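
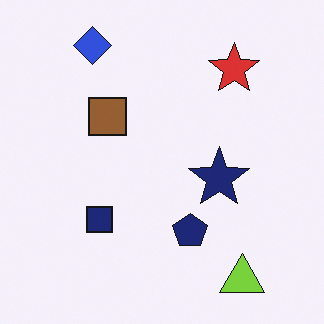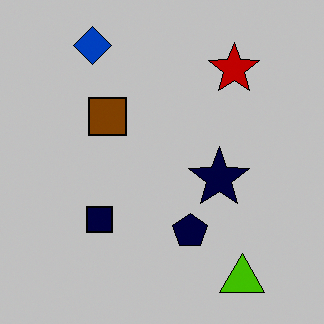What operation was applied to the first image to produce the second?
This is the original image aggressively posterized.

Each flat color has snapped to a coarser quantized level — most visibly, the near-white background has dropped to a flat grey.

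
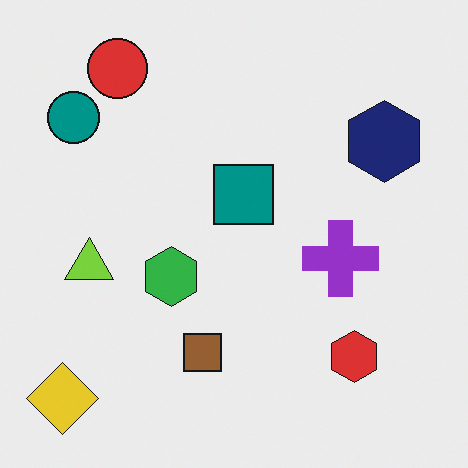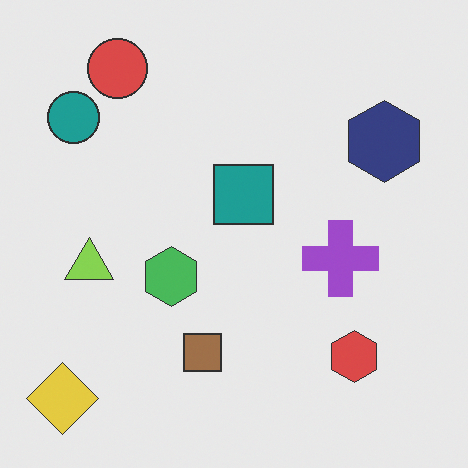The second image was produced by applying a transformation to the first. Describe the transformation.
The transformation is: given slightly reduced contrast.

Tones are pushed toward mid-grey across the whole image — a global contrast change.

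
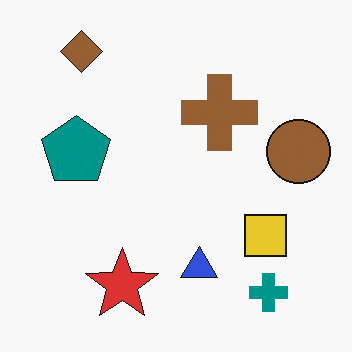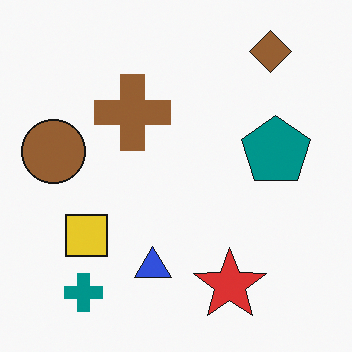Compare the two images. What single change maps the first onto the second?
Flipped horizontally (left ↔ right).

The brown circle is in the right of the first image and the left of the second — shapes on opposite sides of the vertical midline have swapped in a mirror flip.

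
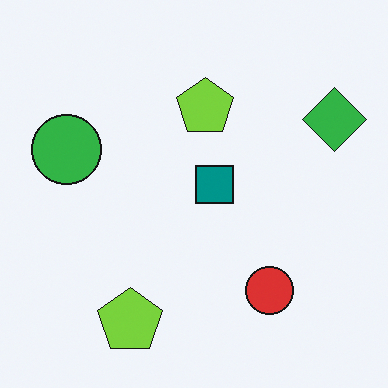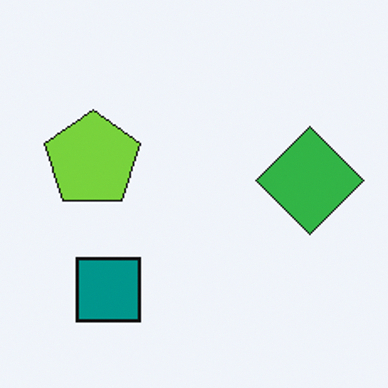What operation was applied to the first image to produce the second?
This is the original image cropped to a noticeably smaller region and rescaled.

The visible shapes are larger and the field of view is narrower; shapes near the original edges may be partly or wholly outside the frame — a crop-and-rescale.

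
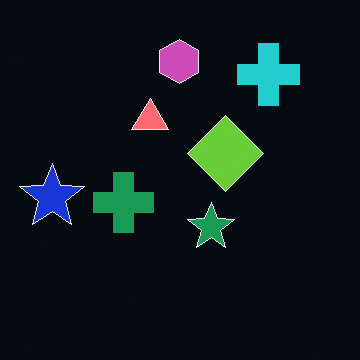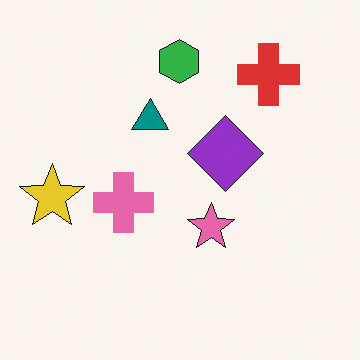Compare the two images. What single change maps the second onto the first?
The image was color-inverted (negative).

The light background has become dark and every shape's color is its complement — a photographic negative.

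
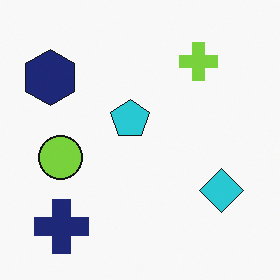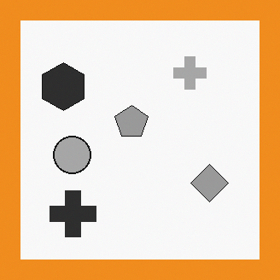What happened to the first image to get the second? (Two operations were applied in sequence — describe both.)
The second image is the first converted to grayscale, then framed with a orange border.

All color is removed — every shape is now a shade of grey. A solid orange frame runs around the edge of the second image, with the content slightly shrunk inside it.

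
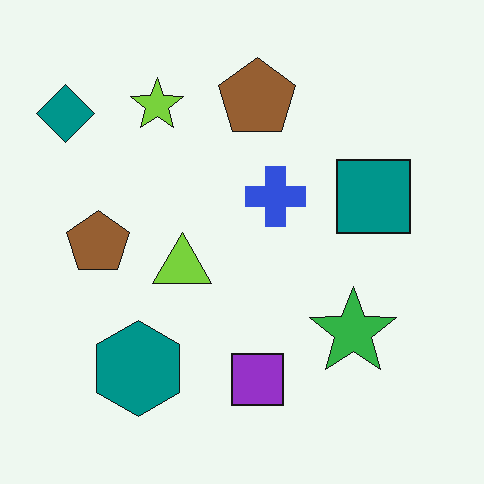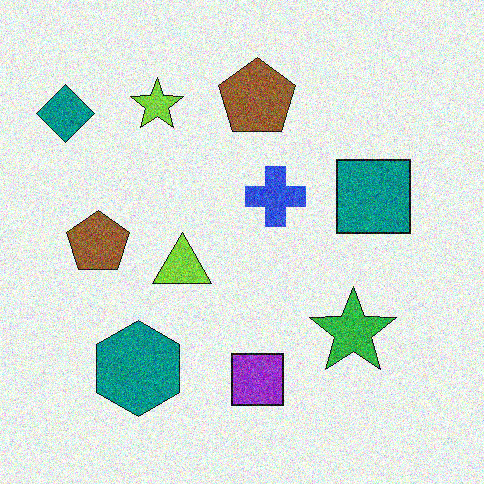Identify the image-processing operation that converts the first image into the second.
The image was degraded with a thick layer of grain.

Random speckle covers the whole image, including the flat background.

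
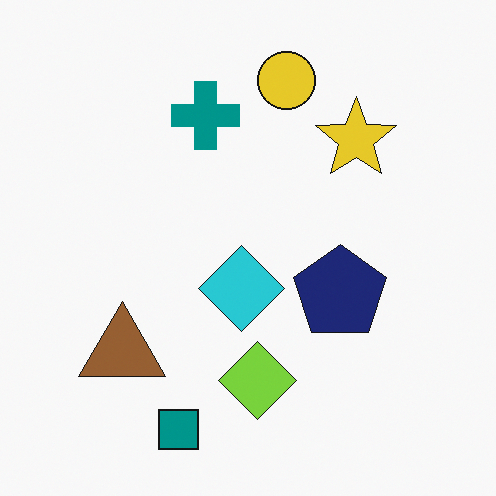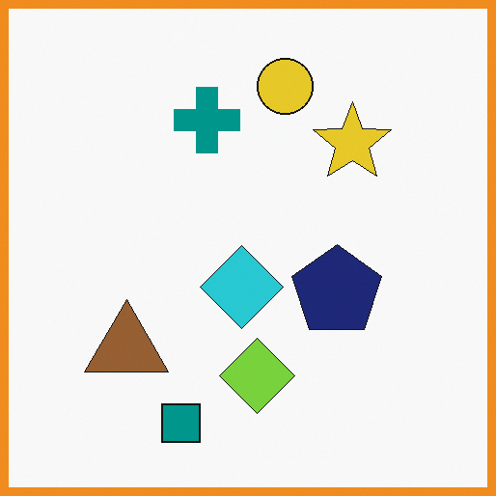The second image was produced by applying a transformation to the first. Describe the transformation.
The transformation is: framed with a orange border.

A solid orange frame runs around the edge of the second image, with the content slightly shrunk inside it.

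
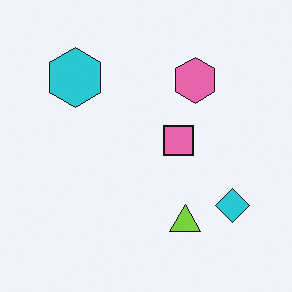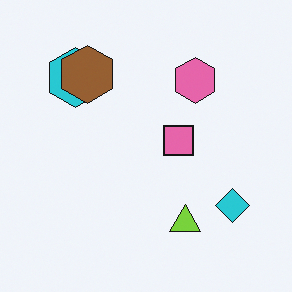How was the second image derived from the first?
The transformation is: overlaid with an additional brown hexagon.

A brown hexagon appears in the second image that is absent from the first.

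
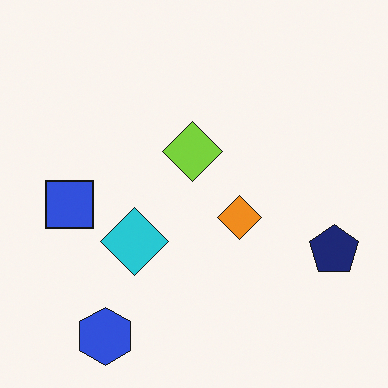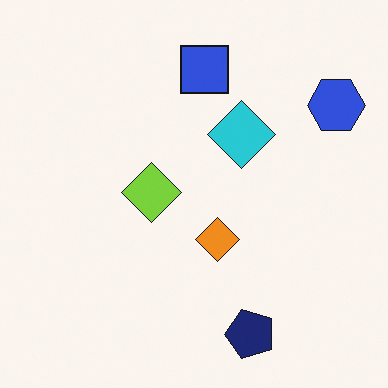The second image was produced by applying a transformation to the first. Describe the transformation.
The image was transposed (reflected across the top-left ↔ bottom-right diagonal).

Shapes have swapped their row and column positions — what was in the top-right is now in the bottom-left — a diagonal reflection.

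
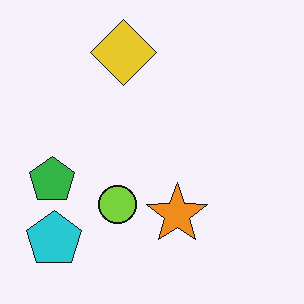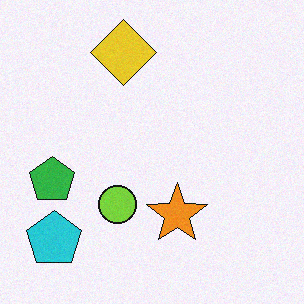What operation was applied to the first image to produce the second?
It was degraded with light additive noise.

Random speckle covers the whole image, including the flat background.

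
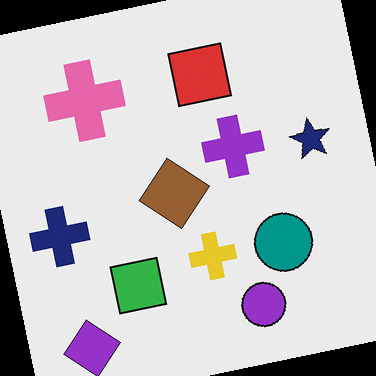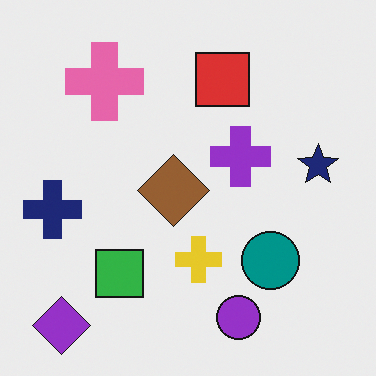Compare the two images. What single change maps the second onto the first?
The first image is the second rotated counter-clockwise by a small amount.

Every shape is tilted by the same angle and the image corners show triangular fill wedges — a whole-image rotation by a non-right angle.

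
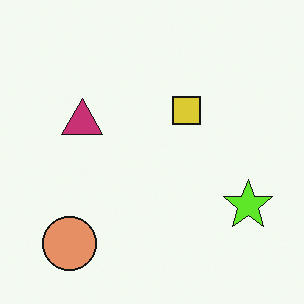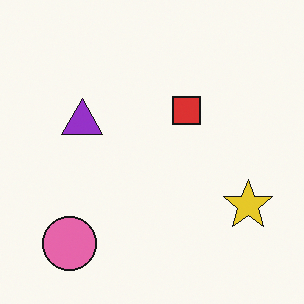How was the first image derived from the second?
Hue-shifted by a small amount.

Every shape's color has rotated by the same amount around the hue wheel — a uniform hue shift.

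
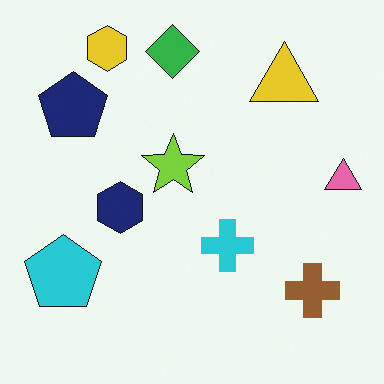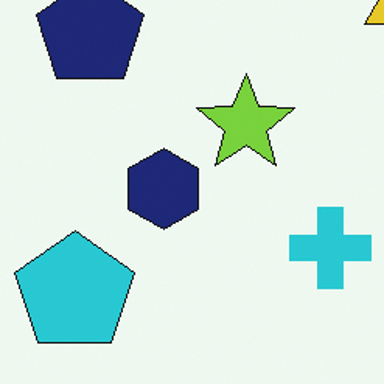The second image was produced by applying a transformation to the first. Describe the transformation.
The transformation is: cropped to a modestly smaller region and rescaled.

The visible shapes are larger and the field of view is narrower; shapes near the original edges may be partly or wholly outside the frame — a crop-and-rescale.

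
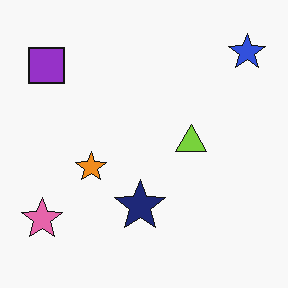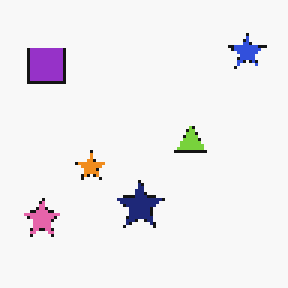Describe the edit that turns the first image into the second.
The transformation is: mildly pixelated.

Shapes are reduced to large square blocks; fine edges and outlines are lost — a downscale-then-upscale (mosaic) effect.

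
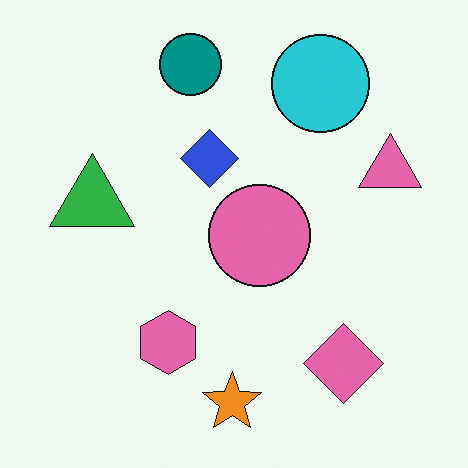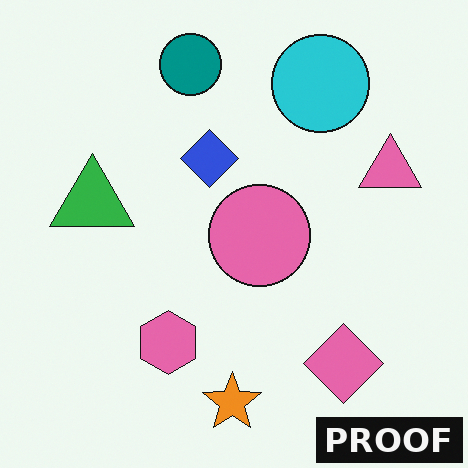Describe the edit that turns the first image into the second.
The second image is the first watermarked with the text "PROOF" in the lower-right corner.

A dark label reading "PROOF" appears in the lower-right corner.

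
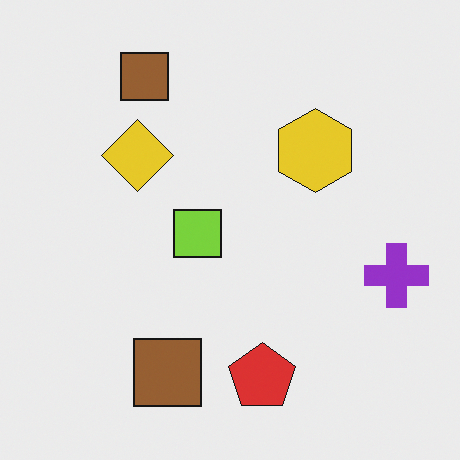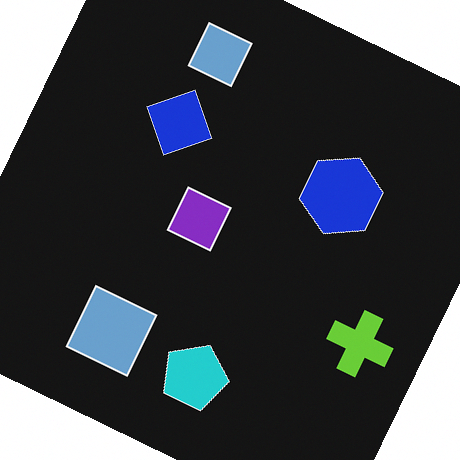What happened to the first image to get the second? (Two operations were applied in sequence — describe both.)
This is the original image rotated clockwise by a clearly visible amount, then color-inverted (negative).

Every shape is tilted by the same angle and the image corners show triangular fill wedges — a whole-image rotation by a non-right angle. The light background has become dark and every shape's color is its complement — a photographic negative.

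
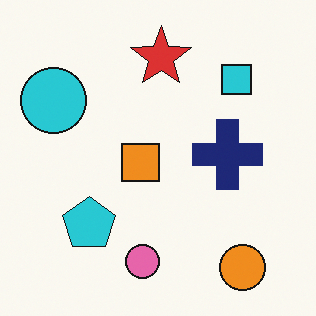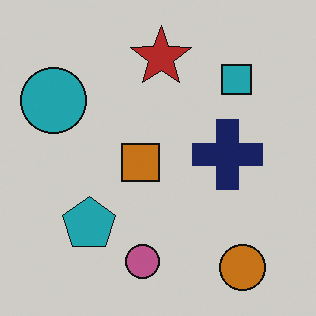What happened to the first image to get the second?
The image was slightly darkened.

Every pixel — background and shapes alike — is uniformly darkened.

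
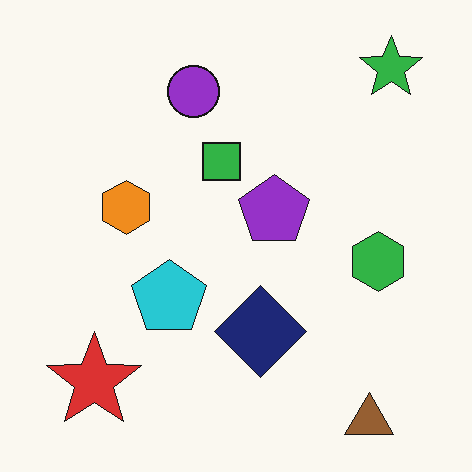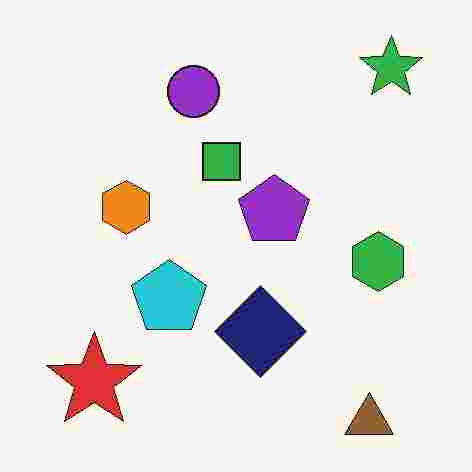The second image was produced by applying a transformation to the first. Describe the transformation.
The second image is the first heavily JPEG-compressed with obvious blocking artifacts.

Blocky 8×8 compression artifacts appear around shape edges and the flat background shows ringing — characteristic JPEG degradation.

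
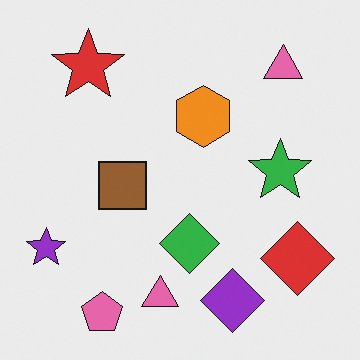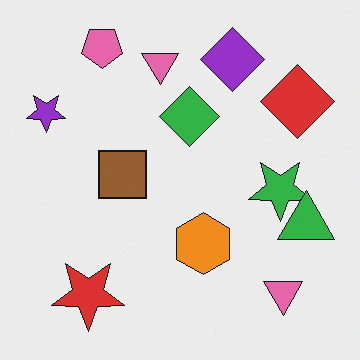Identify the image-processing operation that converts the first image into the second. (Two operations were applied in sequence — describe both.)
Flipped vertically (top ↔ bottom), then overlaid with an additional green triangle.

The pink pentagon is in the bottom-left of the first image and the top-left of the second — shapes on opposite sides of the horizontal midline have swapped in a mirror flip. A green triangle appears in the second image that is absent from the first.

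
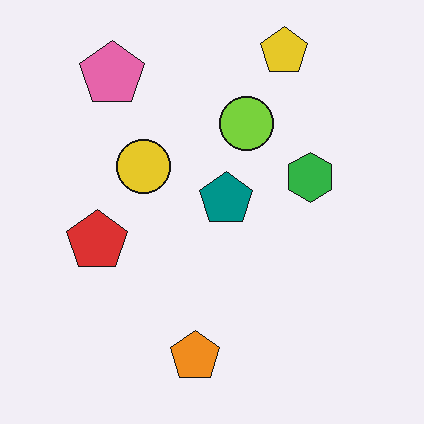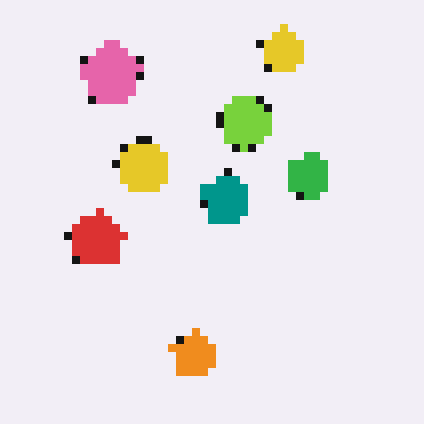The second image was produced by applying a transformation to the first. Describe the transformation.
The image was pixelated into visible square blocks.

Shapes are reduced to large square blocks; fine edges and outlines are lost — a downscale-then-upscale (mosaic) effect.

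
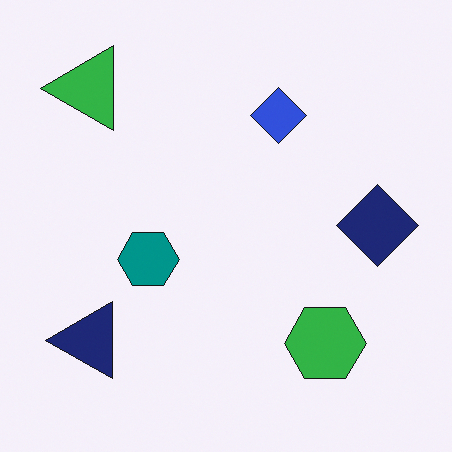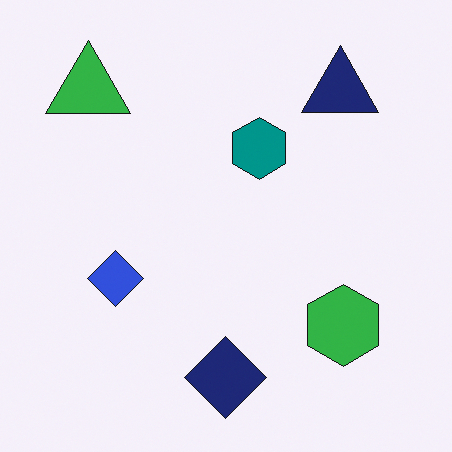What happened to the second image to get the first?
It was transposed (reflected across the top-left ↔ bottom-right diagonal).

Shapes have swapped their row and column positions — what was in the top-right is now in the bottom-left — a diagonal reflection.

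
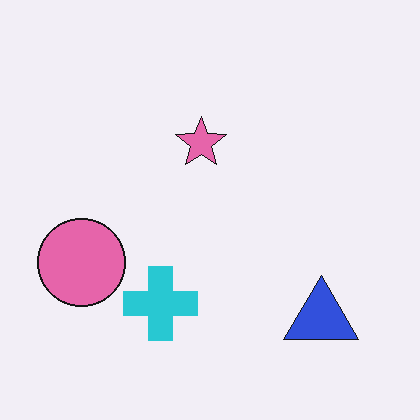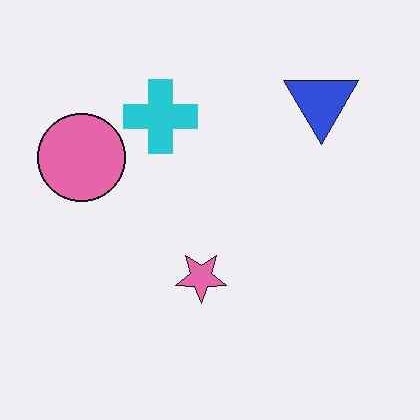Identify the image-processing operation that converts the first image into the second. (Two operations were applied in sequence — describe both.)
The transformation is: given moderate JPEG compression, then flipped vertically (top ↔ bottom).

Blocky 8×8 compression artifacts appear around shape edges and the flat background shows ringing — characteristic JPEG degradation. The blue triangle is in the bottom-right of the first image and the top-right of the second — shapes on opposite sides of the horizontal midline have swapped in a mirror flip.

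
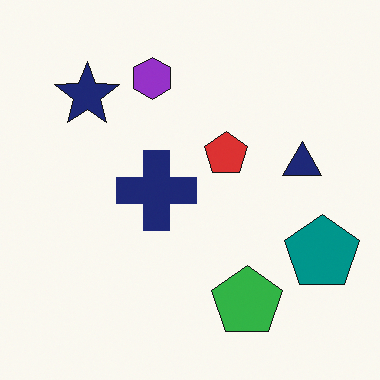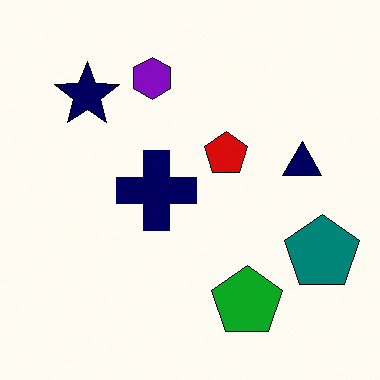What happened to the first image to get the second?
The transformation is: given slightly increased contrast.

Tones are pushed away from mid-grey across the whole image — a global contrast change.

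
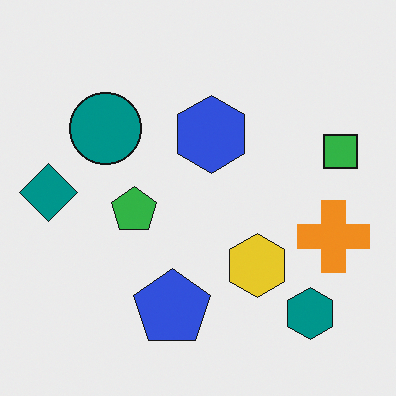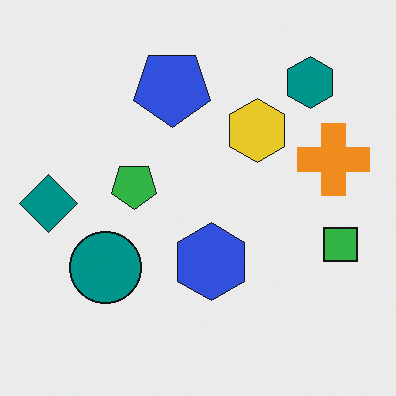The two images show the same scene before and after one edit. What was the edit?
Flipped vertically (top ↔ bottom).

The teal hexagon is in the bottom-right of the first image and the top-right of the second — shapes on opposite sides of the horizontal midline have swapped in a mirror flip.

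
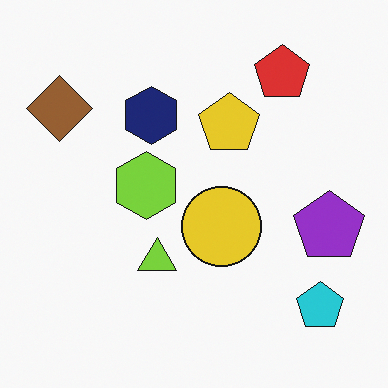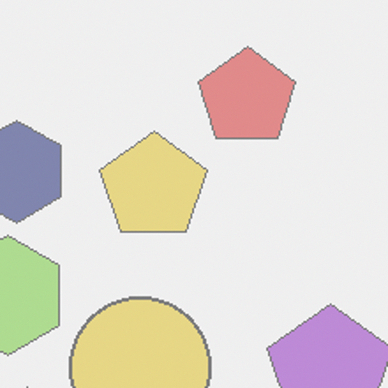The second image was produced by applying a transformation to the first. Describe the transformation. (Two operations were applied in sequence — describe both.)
Washed out (contrast reduced), then cropped tightly and scaled back up.

Tones are pushed toward mid-grey across the whole image — a global contrast change. The visible shapes are larger and the field of view is narrower; shapes near the original edges may be partly or wholly outside the frame — a crop-and-rescale.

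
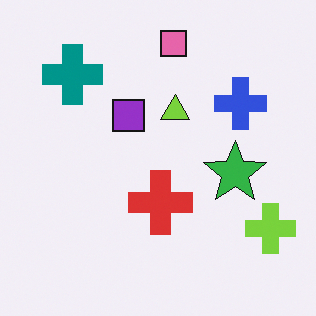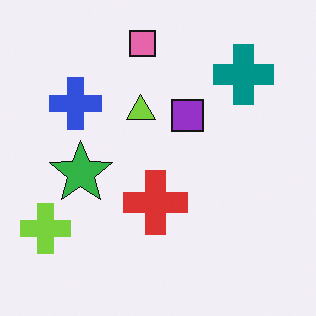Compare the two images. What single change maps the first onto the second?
Flipped horizontally (left ↔ right).

The lime cross is in the bottom-right of the first image and the bottom-left of the second — shapes on opposite sides of the vertical midline have swapped in a mirror flip.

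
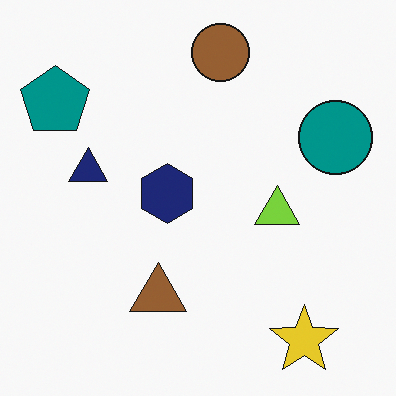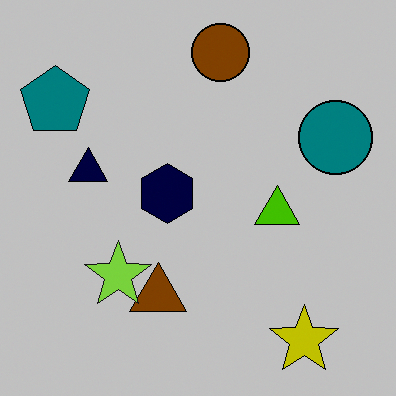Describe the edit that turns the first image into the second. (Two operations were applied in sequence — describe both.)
It was heavily posterized to just a handful of flat colors, then overlaid with an additional lime star.

Each flat color has snapped to a coarser quantized level — most visibly, the near-white background has dropped to a flat grey. A lime star appears in the second image that is absent from the first.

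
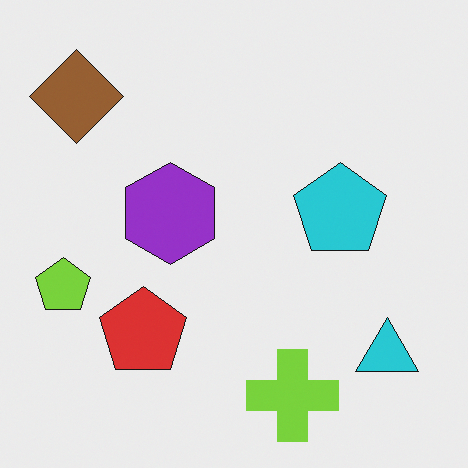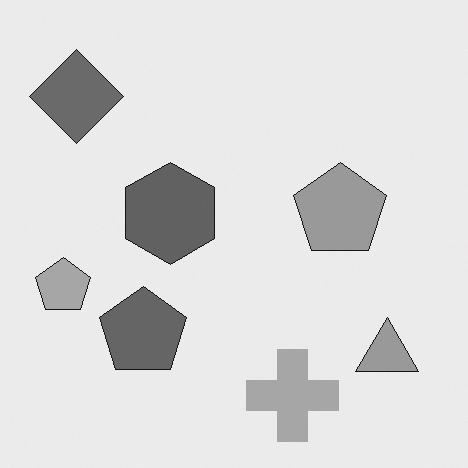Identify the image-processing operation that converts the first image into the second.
The second image is the first converted to grayscale.

All color is removed — every shape is now a shade of grey.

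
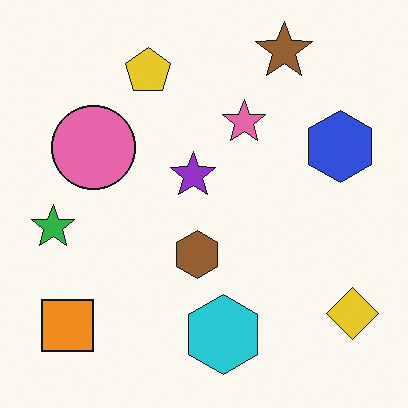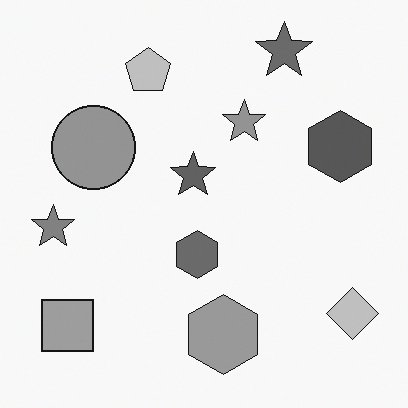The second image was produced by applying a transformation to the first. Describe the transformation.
The image was converted to grayscale.

All color is removed — every shape is now a shade of grey.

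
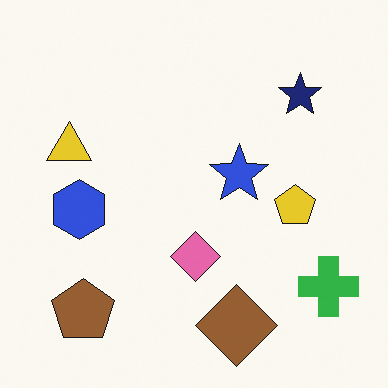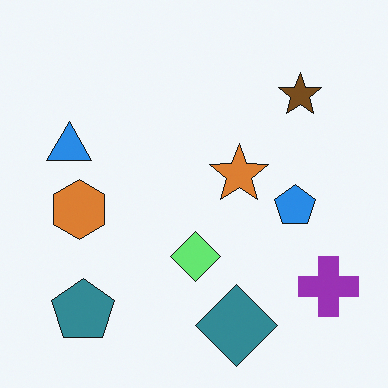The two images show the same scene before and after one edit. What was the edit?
This is the original image hue-shifted by a large amount.

Every shape's color has rotated by the same amount around the hue wheel — a uniform hue shift.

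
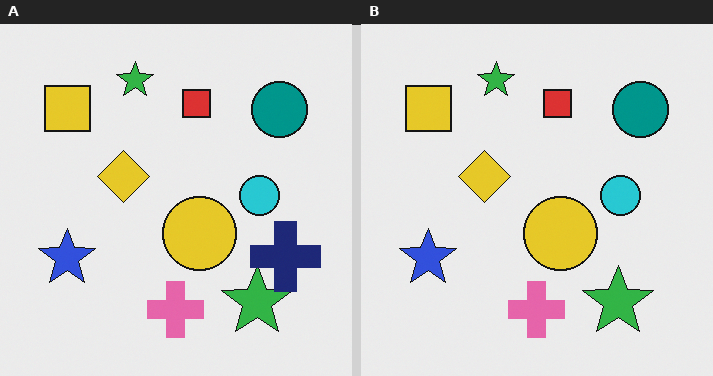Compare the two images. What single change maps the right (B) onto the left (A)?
The left (A) image is the right (B) overlaid with an additional navy cross.

A navy cross appears in the left (A) image that is absent from the right (B).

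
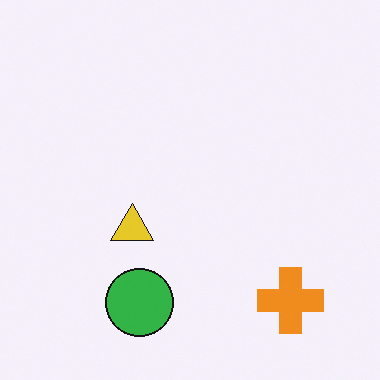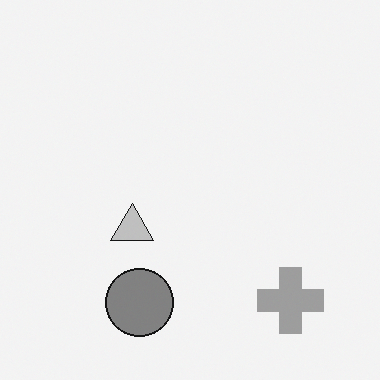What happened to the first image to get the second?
Converted to grayscale.

All color is removed — every shape is now a shade of grey.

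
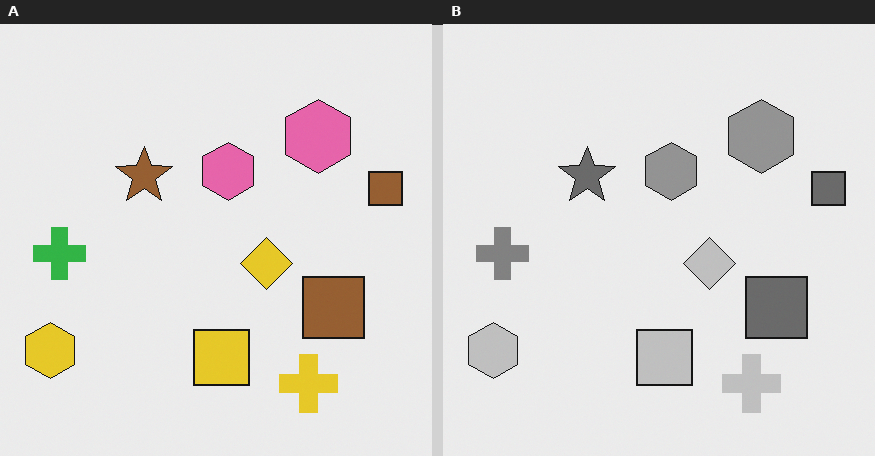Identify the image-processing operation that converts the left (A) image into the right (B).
The image was converted to grayscale.

All color is removed — every shape is now a shade of grey.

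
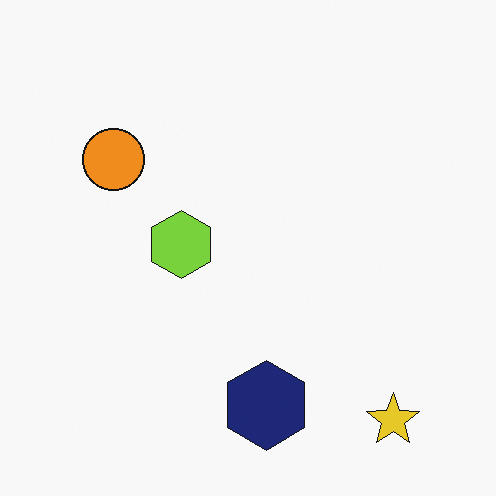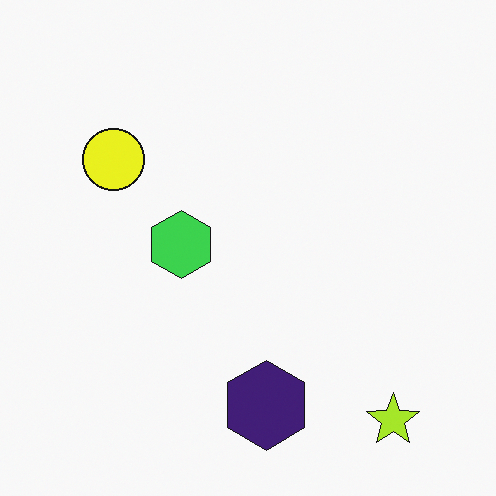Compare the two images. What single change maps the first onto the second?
It was hue-shifted slightly.

Every shape's color has rotated by the same amount around the hue wheel — a uniform hue shift.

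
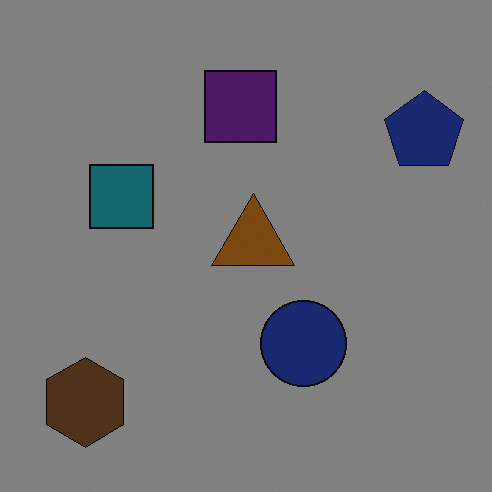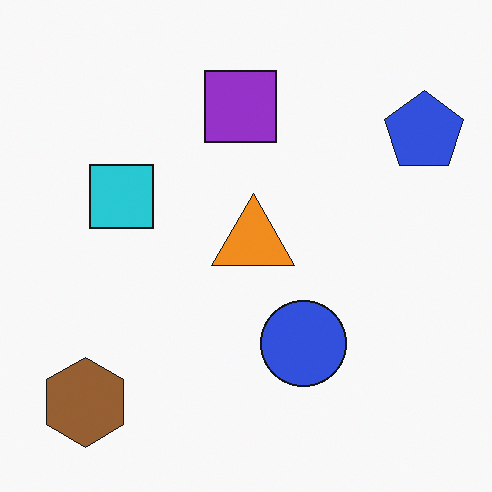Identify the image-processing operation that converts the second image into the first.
The transformation is: substantially darkened.

Every pixel — background and shapes alike — is uniformly darkened.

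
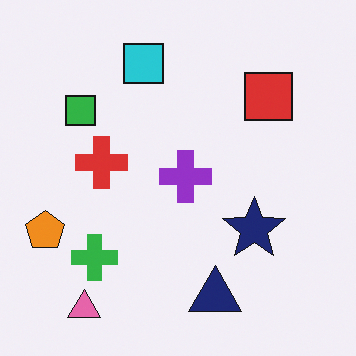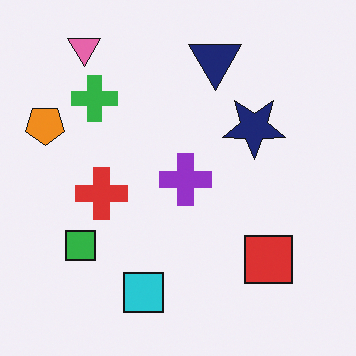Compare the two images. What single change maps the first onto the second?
It was flipped vertically (top ↔ bottom).

The pink triangle is in the bottom-left of the first image and the top-left of the second — shapes on opposite sides of the horizontal midline have swapped in a mirror flip.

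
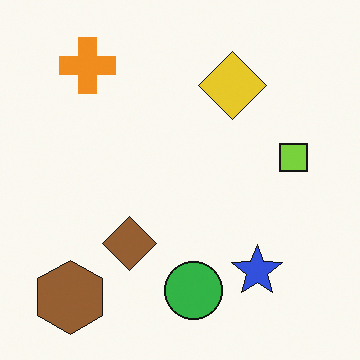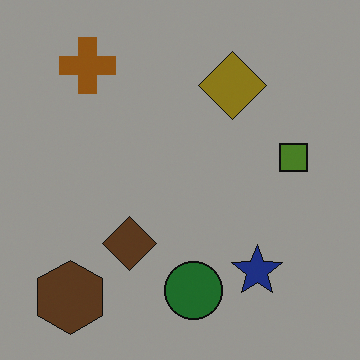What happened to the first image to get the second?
The second image is the first darkened a lot.

Every pixel — background and shapes alike — is uniformly darkened.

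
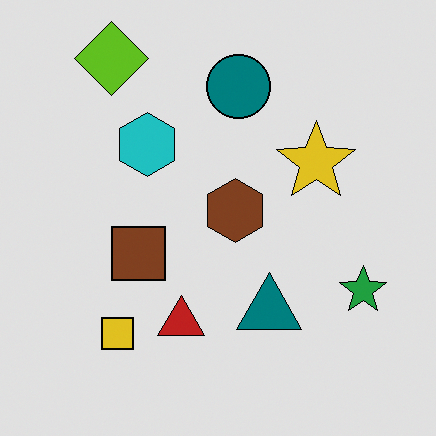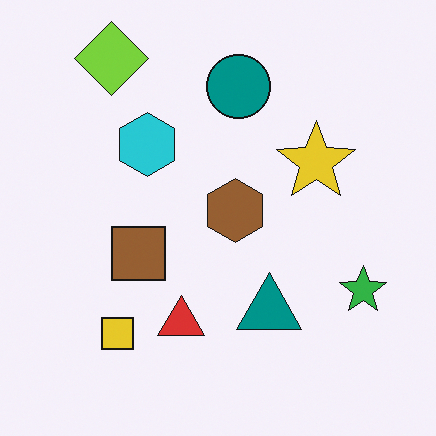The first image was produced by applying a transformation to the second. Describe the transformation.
The first image is the second posterized to a reduced palette.

Each flat color has snapped to a coarser quantized level — most visibly, the near-white background has dropped to a flat grey.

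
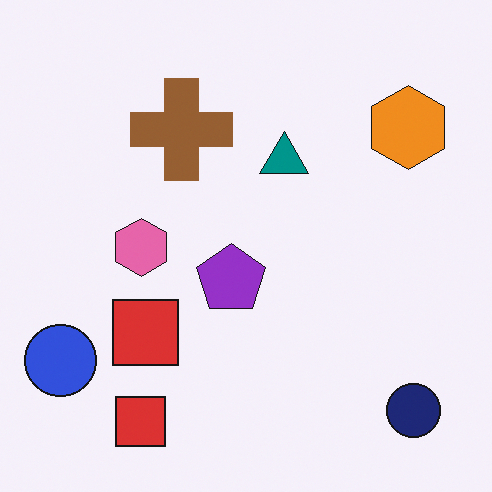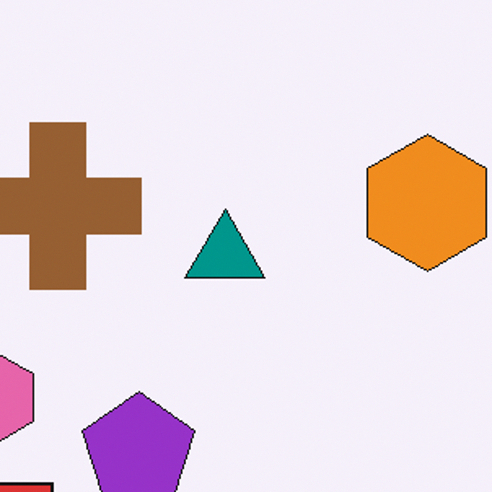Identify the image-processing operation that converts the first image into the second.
It was cropped to a noticeably smaller region and rescaled.

The visible shapes are larger and the field of view is narrower; shapes near the original edges may be partly or wholly outside the frame — a crop-and-rescale.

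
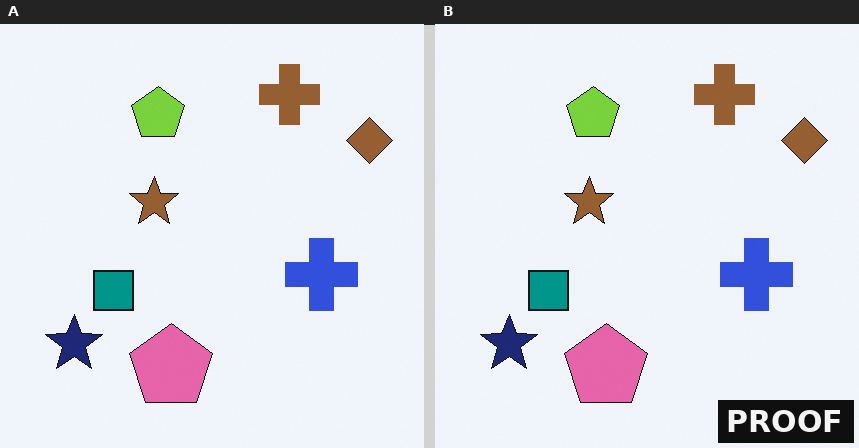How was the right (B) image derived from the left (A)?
The image was watermarked with the text "PROOF" in the lower-right corner.

A dark label reading "PROOF" appears in the lower-right corner.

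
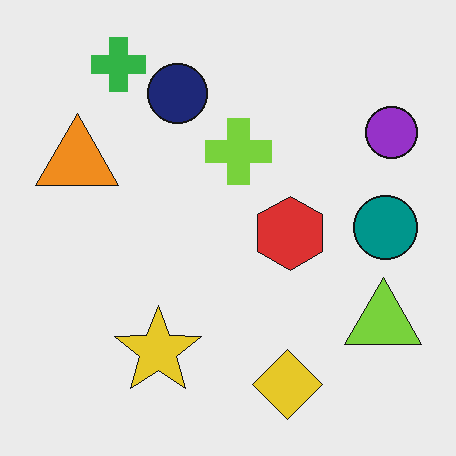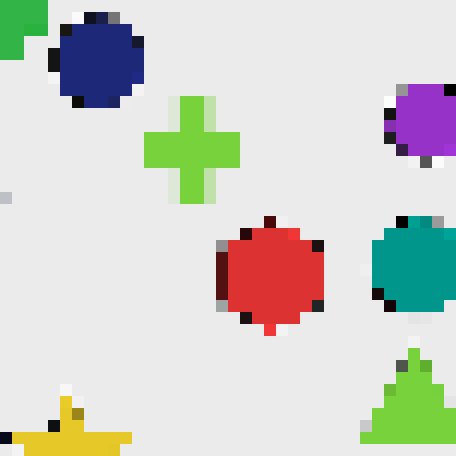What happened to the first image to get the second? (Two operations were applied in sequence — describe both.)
This is the original image cropped slightly and scaled back up, then heavily pixelated into large blocks.

The visible shapes are larger and the field of view is narrower; shapes near the original edges may be partly or wholly outside the frame — a crop-and-rescale. Shapes are reduced to large square blocks; fine edges and outlines are lost — a downscale-then-upscale (mosaic) effect.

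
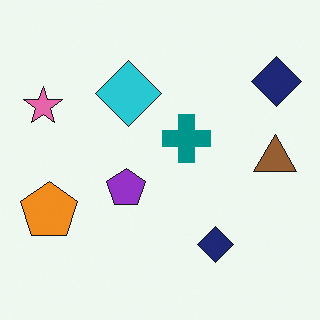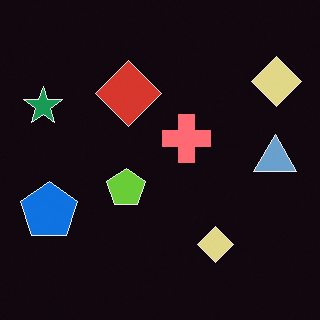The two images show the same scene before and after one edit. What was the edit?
The image was color-inverted (negative).

The light background has become dark and every shape's color is its complement — a photographic negative.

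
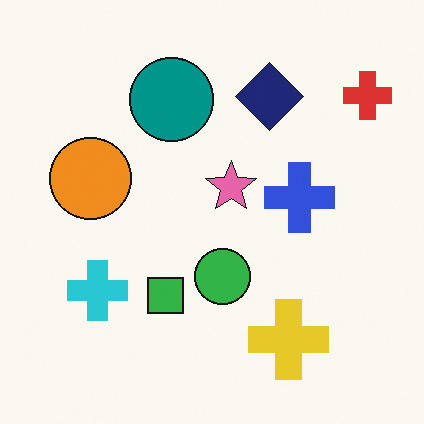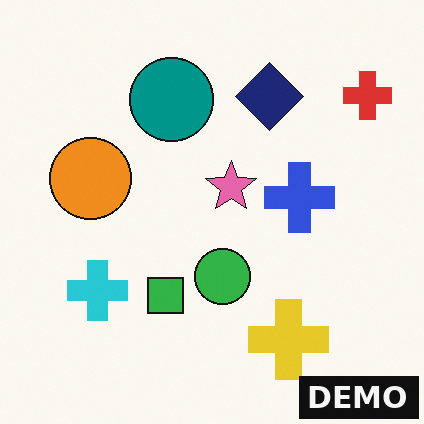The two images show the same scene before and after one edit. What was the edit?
The image was watermarked with the text "DEMO" in the lower-right corner.

A dark label reading "DEMO" appears in the lower-right corner.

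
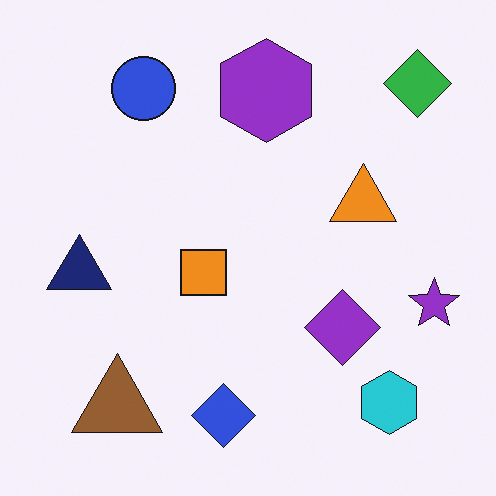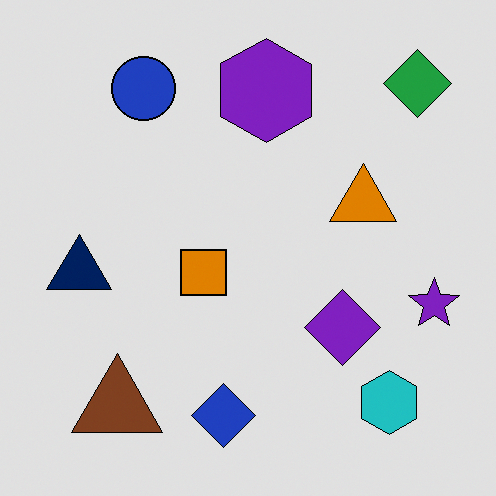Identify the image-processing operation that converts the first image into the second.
Posterized to a reduced palette.

Each flat color has snapped to a coarser quantized level — most visibly, the near-white background has dropped to a flat grey.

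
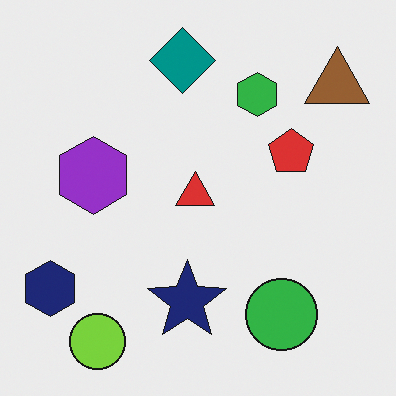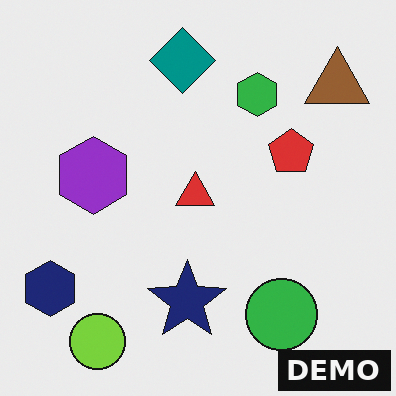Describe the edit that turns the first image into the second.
This is the original image watermarked with the text "DEMO" in the lower-right corner.

A dark label reading "DEMO" appears in the lower-right corner.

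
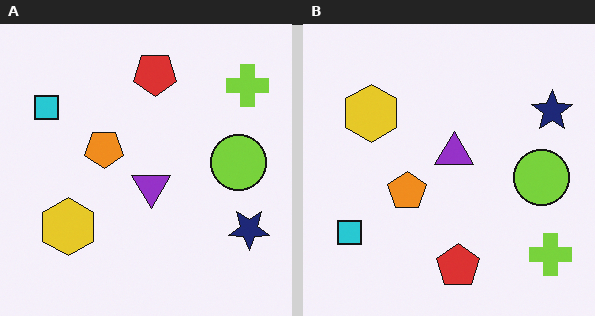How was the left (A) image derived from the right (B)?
This is the original image flipped vertically (top ↔ bottom).

The red pentagon is in the bottom of the right (B) image and the top of the left (A) — shapes on opposite sides of the horizontal midline have swapped in a mirror flip.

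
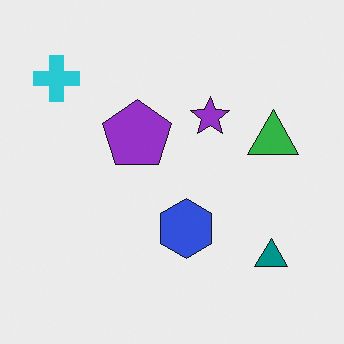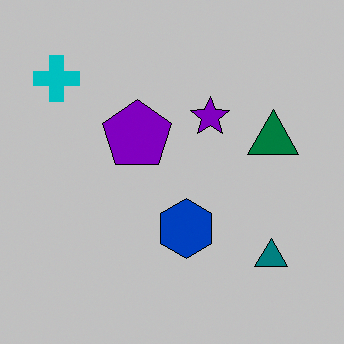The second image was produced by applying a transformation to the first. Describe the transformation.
The image was heavily posterized to just a handful of flat colors.

Each flat color has snapped to a coarser quantized level — most visibly, the near-white background has dropped to a flat grey.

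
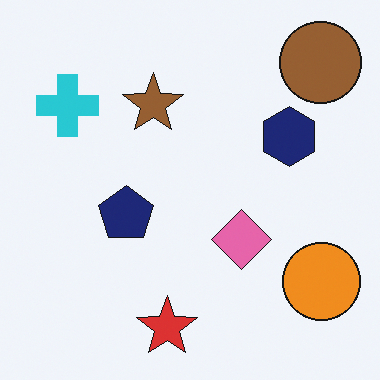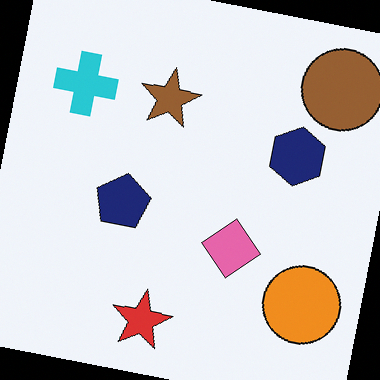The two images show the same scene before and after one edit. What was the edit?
It was rotated clockwise by a small amount.

Every shape is tilted by the same angle and the image corners show triangular fill wedges — a whole-image rotation by a non-right angle.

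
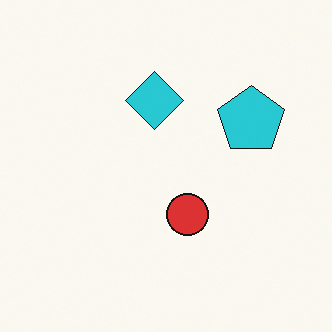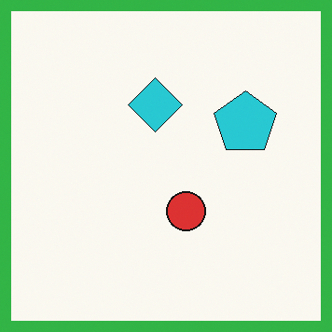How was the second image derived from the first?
The second image is the first framed with a green border.

A solid green frame runs around the edge of the second image, with the content slightly shrunk inside it.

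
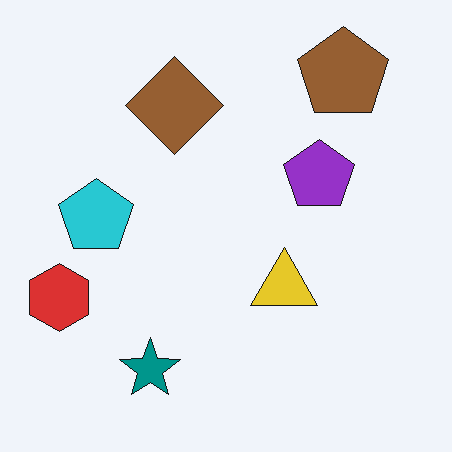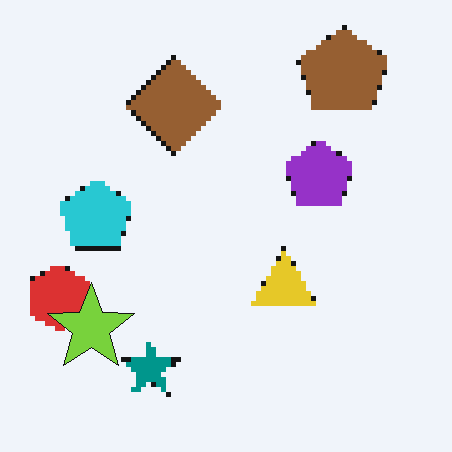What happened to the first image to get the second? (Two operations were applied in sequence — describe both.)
The second image is the first lightly pixelated (a mild mosaic effect), then overlaid with an additional lime star.

Shapes are reduced to large square blocks; fine edges and outlines are lost — a downscale-then-upscale (mosaic) effect. A lime star appears in the second image that is absent from the first.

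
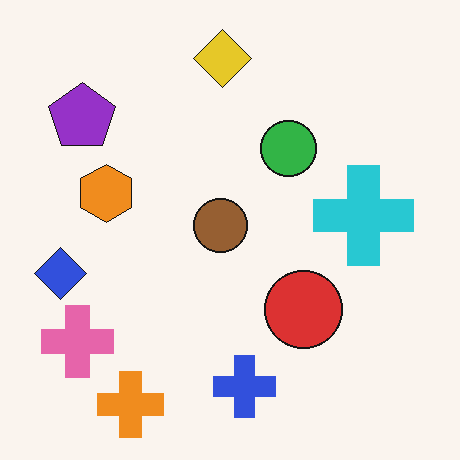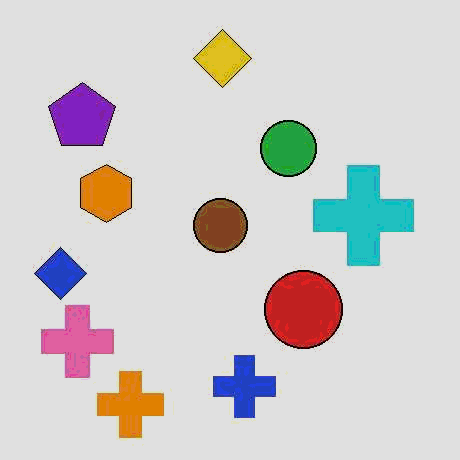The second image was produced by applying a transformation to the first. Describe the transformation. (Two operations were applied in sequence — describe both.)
This is the original image JPEG-compressed with visible artifacts, then moderately posterized.

Blocky 8×8 compression artifacts appear around shape edges and the flat background shows ringing — characteristic JPEG degradation. Each flat color has snapped to a coarser quantized level — most visibly, the near-white background has dropped to a flat grey.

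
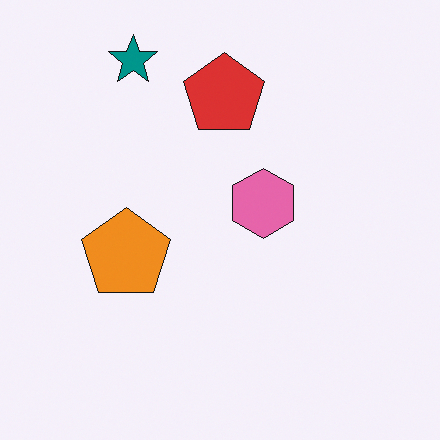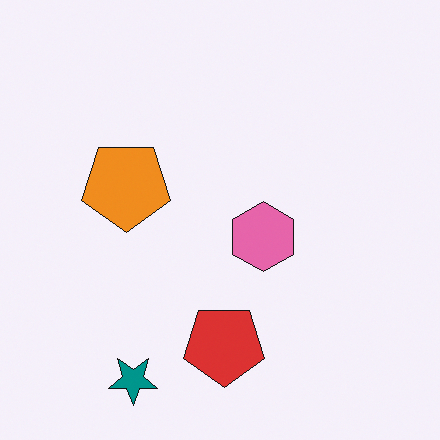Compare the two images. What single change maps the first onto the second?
This is the original image flipped vertically (top ↔ bottom).

The teal star is in the top-left of the first image and the bottom-left of the second — shapes on opposite sides of the horizontal midline have swapped in a mirror flip.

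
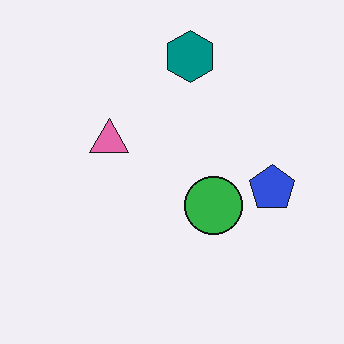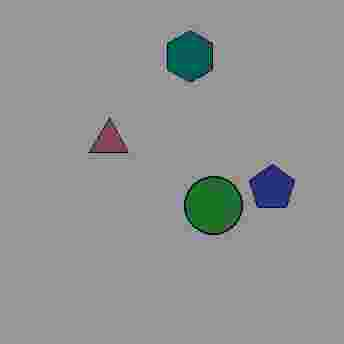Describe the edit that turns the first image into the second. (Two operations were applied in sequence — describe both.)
The second image is the first darkened a lot, then heavily JPEG-compressed with obvious blocking artifacts.

Every pixel — background and shapes alike — is uniformly darkened. Blocky 8×8 compression artifacts appear around shape edges and the flat background shows ringing — characteristic JPEG degradation.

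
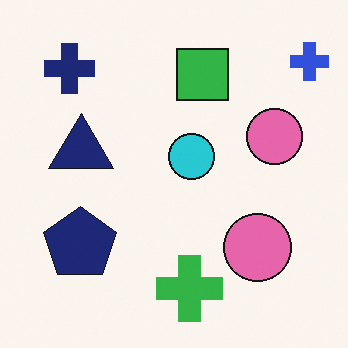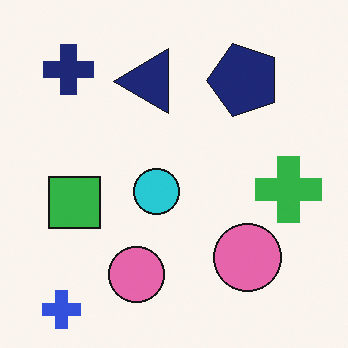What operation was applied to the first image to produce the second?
The image was transposed (reflected across the top-left ↔ bottom-right diagonal).

Shapes have swapped their row and column positions — what was in the top-right is now in the bottom-left — a diagonal reflection.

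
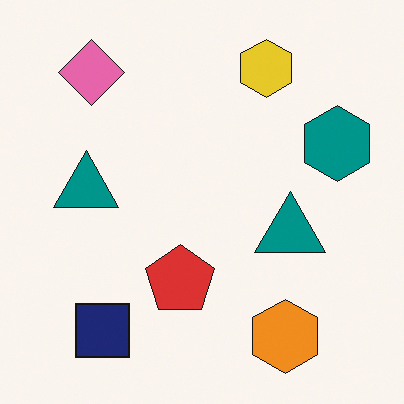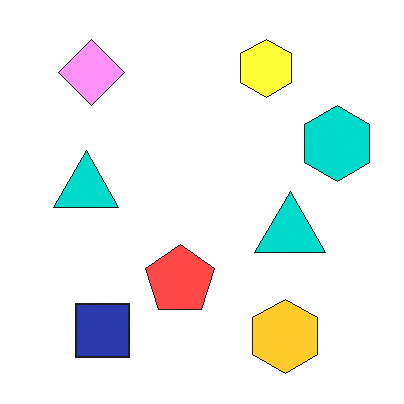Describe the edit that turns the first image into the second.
It was brightened a lot.

Every pixel — background and shapes alike — is uniformly brightened.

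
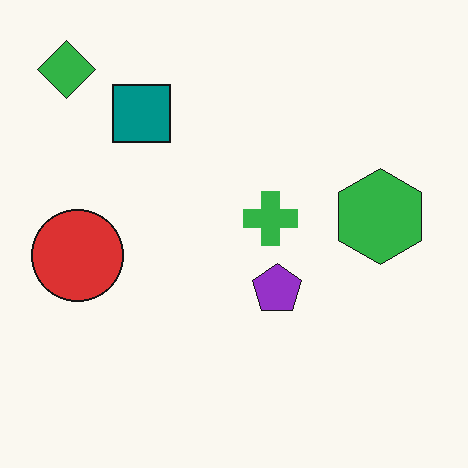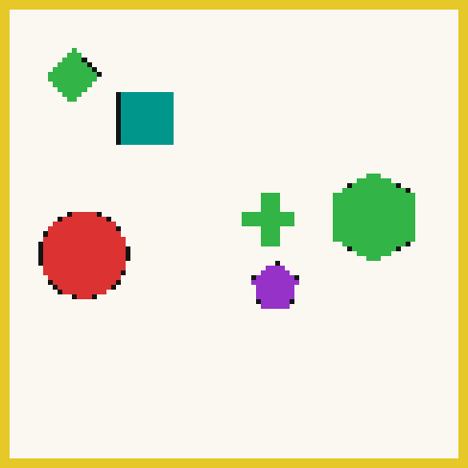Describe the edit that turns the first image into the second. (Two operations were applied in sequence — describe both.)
The second image is the first lightly pixelated (a mild mosaic effect), then framed with a yellow border.

Shapes are reduced to large square blocks; fine edges and outlines are lost — a downscale-then-upscale (mosaic) effect. A solid yellow frame runs around the edge of the second image, with the content slightly shrunk inside it.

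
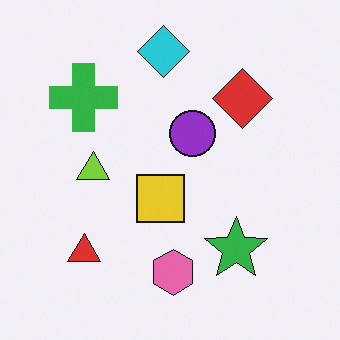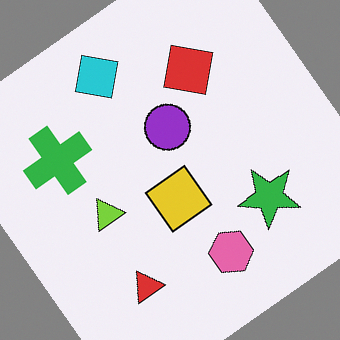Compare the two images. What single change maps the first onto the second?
The image was rotated counter-clockwise by a large amount — several tens of degrees.

Every shape is tilted by the same angle and the image corners show triangular fill wedges — a whole-image rotation by a non-right angle.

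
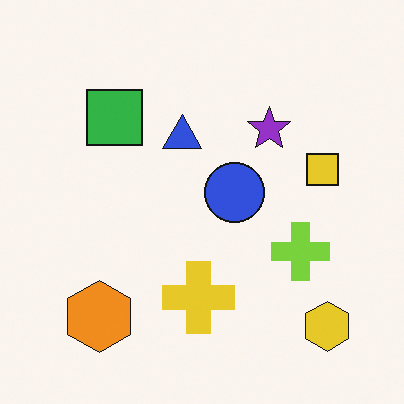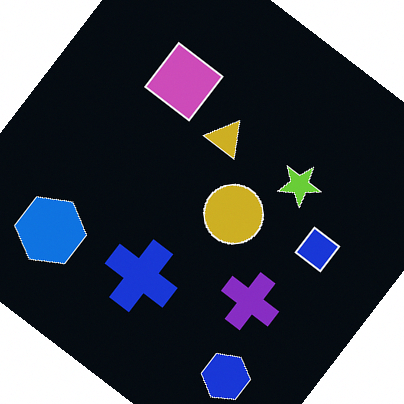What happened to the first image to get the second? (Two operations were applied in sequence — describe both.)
It was rotated clockwise by a large amount — several tens of degrees, then color-inverted (negative).

Every shape is tilted by the same angle and the image corners show triangular fill wedges — a whole-image rotation by a non-right angle. The light background has become dark and every shape's color is its complement — a photographic negative.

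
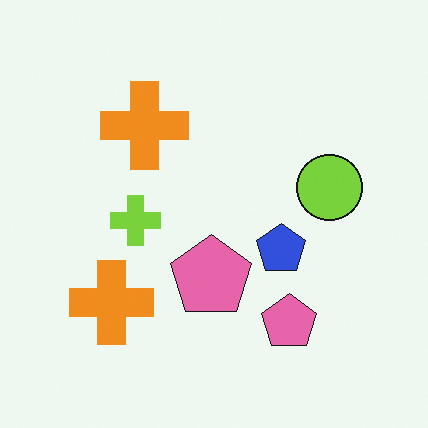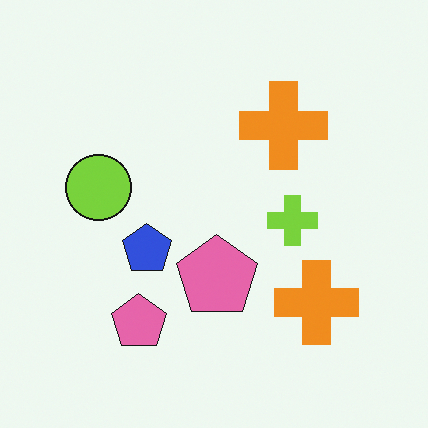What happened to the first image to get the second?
This is the original image flipped horizontally (left ↔ right).

The lime circle is in the right of the first image and the left of the second — shapes on opposite sides of the vertical midline have swapped in a mirror flip.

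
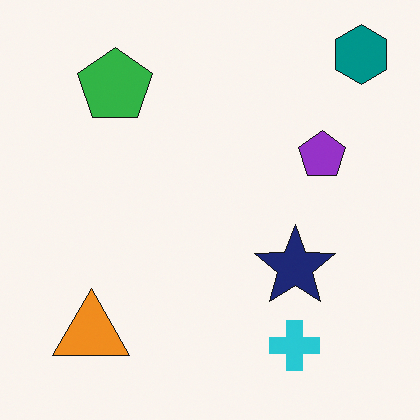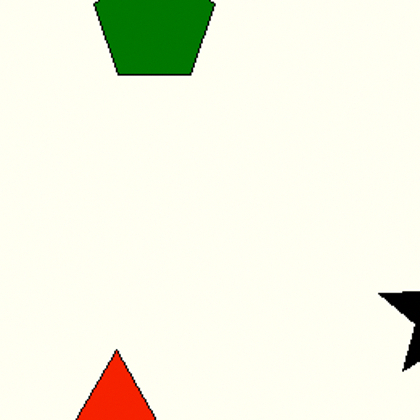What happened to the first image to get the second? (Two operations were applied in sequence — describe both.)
The transformation is: given much higher contrast, then cropped slightly and scaled back up.

Tones are pushed away from mid-grey across the whole image — a global contrast change. The visible shapes are larger and the field of view is narrower; shapes near the original edges may be partly or wholly outside the frame — a crop-and-rescale.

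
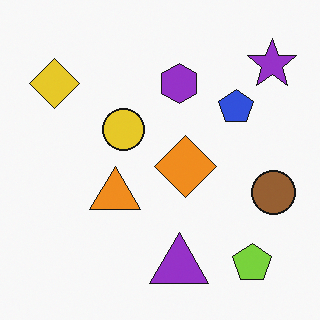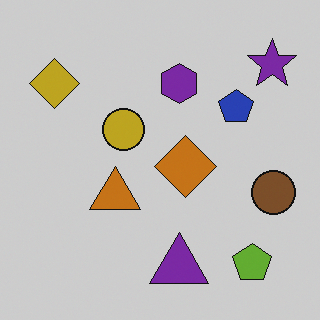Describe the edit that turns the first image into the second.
The transformation is: slightly darkened.

Every pixel — background and shapes alike — is uniformly darkened.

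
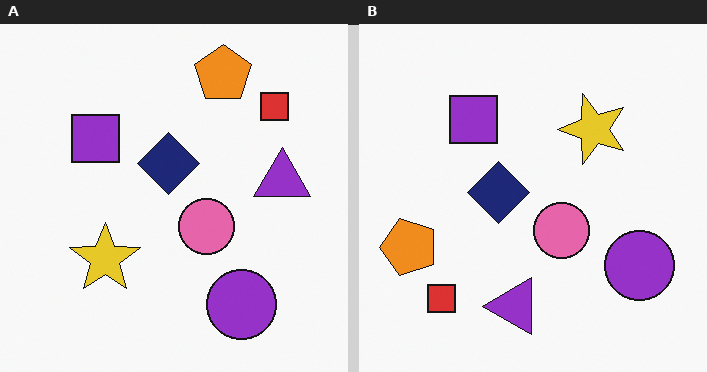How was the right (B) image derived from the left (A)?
Transposed (reflected across the top-left ↔ bottom-right diagonal).

Shapes have swapped their row and column positions — what was in the top-right is now in the bottom-left — a diagonal reflection.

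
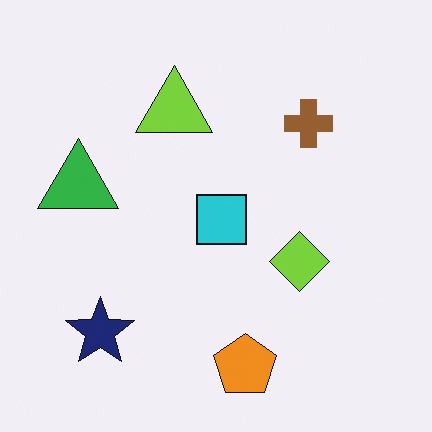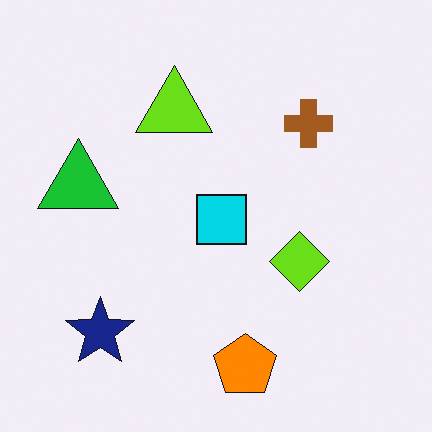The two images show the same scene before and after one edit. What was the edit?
This is the original image slightly oversaturated.

All colors are more vivid — a global saturation change.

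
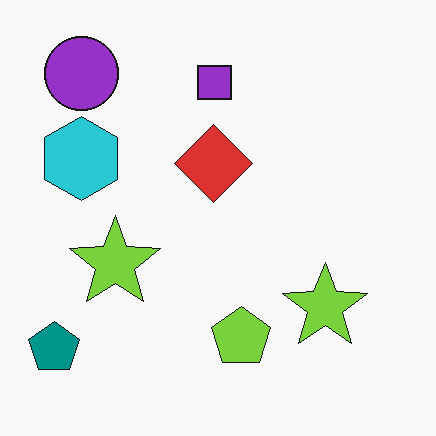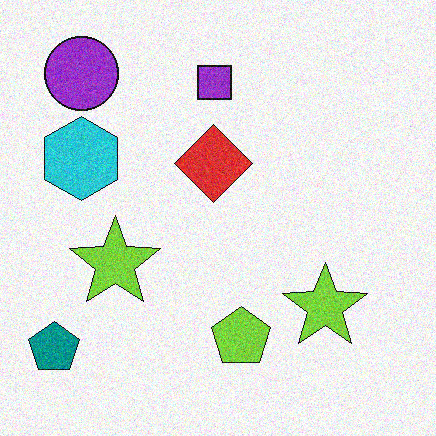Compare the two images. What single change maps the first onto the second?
The second image is the first degraded with moderate additive noise.

Random speckle covers the whole image, including the flat background.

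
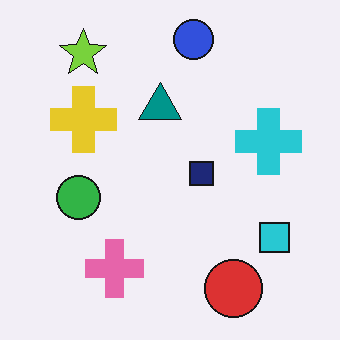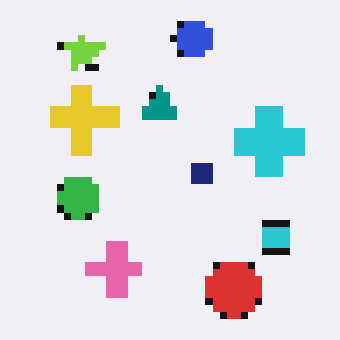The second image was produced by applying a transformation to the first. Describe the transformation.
The second image is the first pixelated into visible square blocks.

Shapes are reduced to large square blocks; fine edges and outlines are lost — a downscale-then-upscale (mosaic) effect.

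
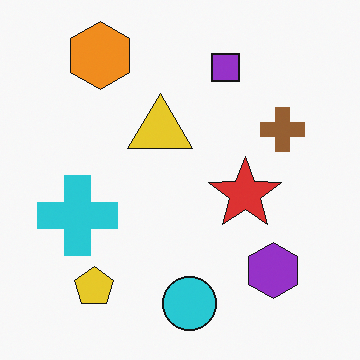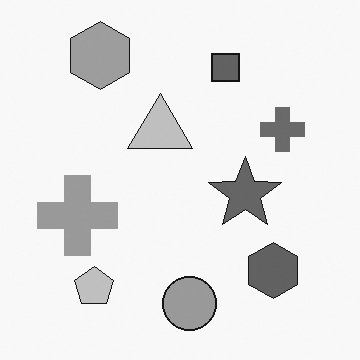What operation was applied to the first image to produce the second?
Converted to grayscale.

All color is removed — every shape is now a shade of grey.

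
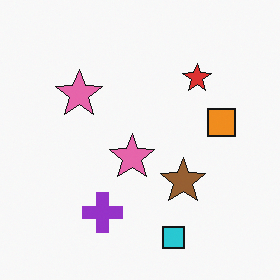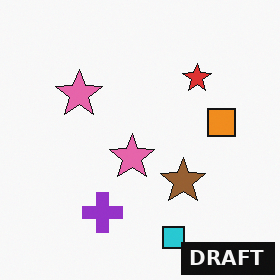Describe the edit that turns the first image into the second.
The image was watermarked with the text "DRAFT" in the lower-right corner.

A dark label reading "DRAFT" appears in the lower-right corner.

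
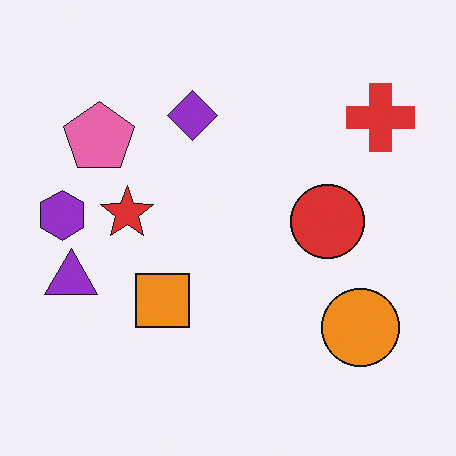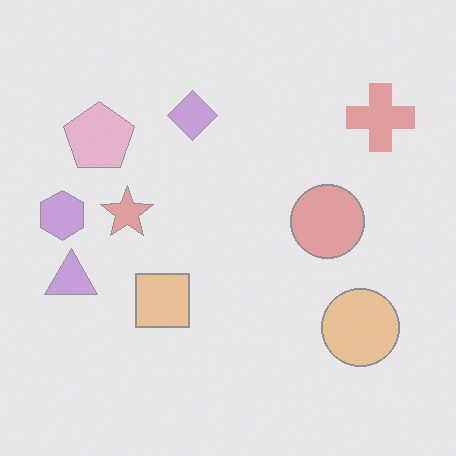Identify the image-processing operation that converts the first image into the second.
Given much lower contrast.

Tones are pushed toward mid-grey across the whole image — a global contrast change.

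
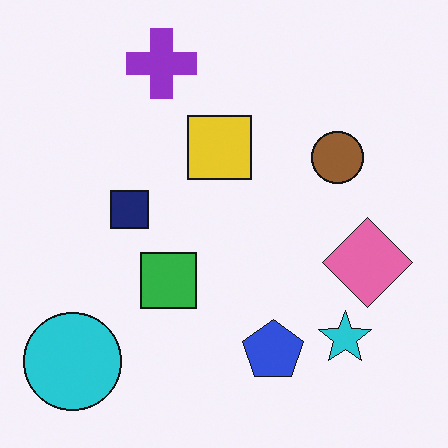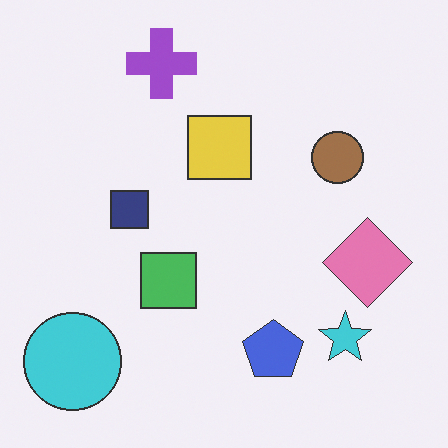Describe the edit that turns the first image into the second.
The image was given slightly reduced contrast.

Tones are pushed toward mid-grey across the whole image — a global contrast change.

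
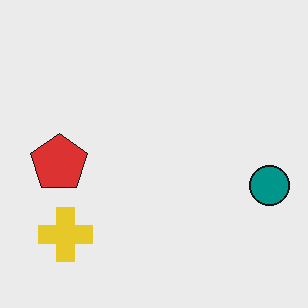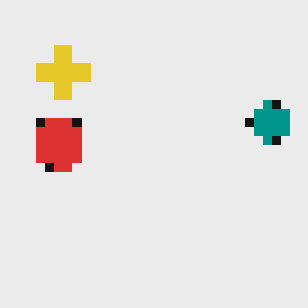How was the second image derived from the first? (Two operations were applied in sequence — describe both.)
It was flipped vertically (top ↔ bottom), then heavily pixelated into large blocks.

The yellow cross is in the bottom-left of the first image and the top-left of the second — shapes on opposite sides of the horizontal midline have swapped in a mirror flip. Shapes are reduced to large square blocks; fine edges and outlines are lost — a downscale-then-upscale (mosaic) effect.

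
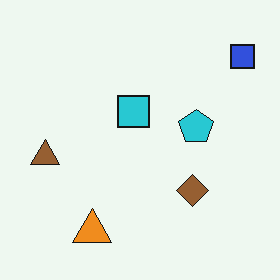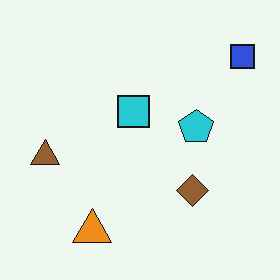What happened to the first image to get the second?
It was given moderate JPEG compression.

Blocky 8×8 compression artifacts appear around shape edges and the flat background shows ringing — characteristic JPEG degradation.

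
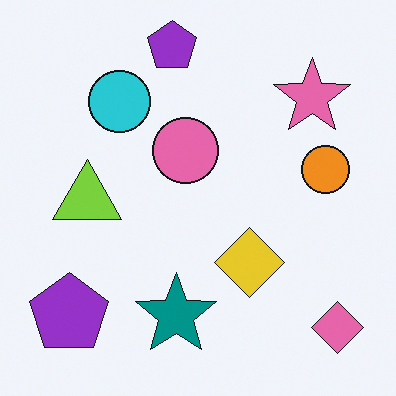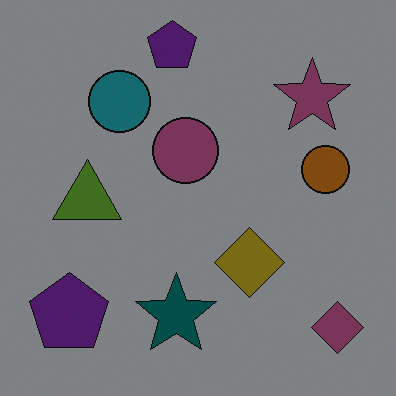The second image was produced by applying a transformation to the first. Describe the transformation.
This is the original image noticeably darkened.

Every pixel — background and shapes alike — is uniformly darkened.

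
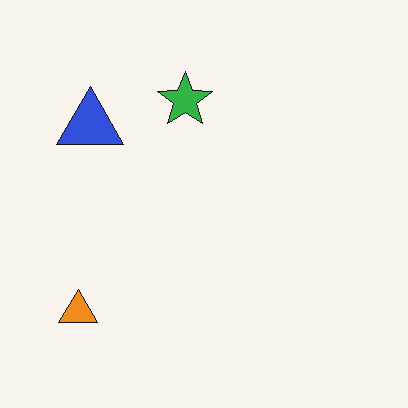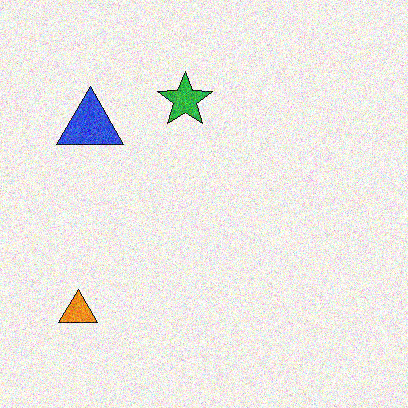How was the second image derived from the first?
The image was degraded with moderate additive noise.

Random speckle covers the whole image, including the flat background.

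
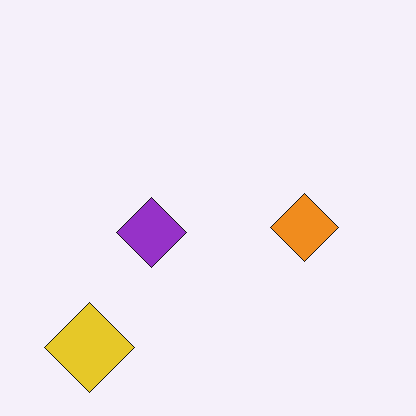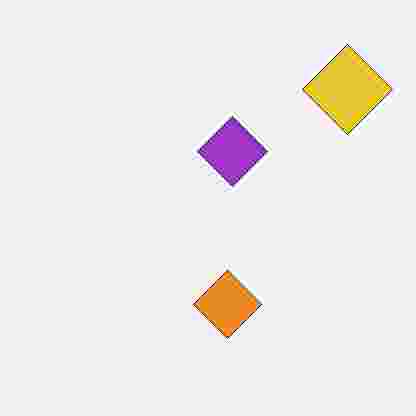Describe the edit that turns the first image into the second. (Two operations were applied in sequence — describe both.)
This is the original image transposed (reflected across the top-left ↔ bottom-right diagonal), then degraded with heavy JPEG compression.

Shapes have swapped their row and column positions — what was in the top-right is now in the bottom-left — a diagonal reflection. Blocky 8×8 compression artifacts appear around shape edges and the flat background shows ringing — characteristic JPEG degradation.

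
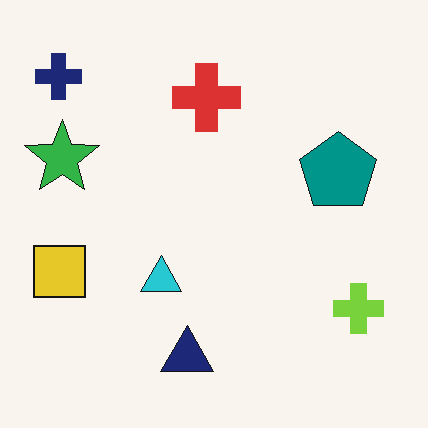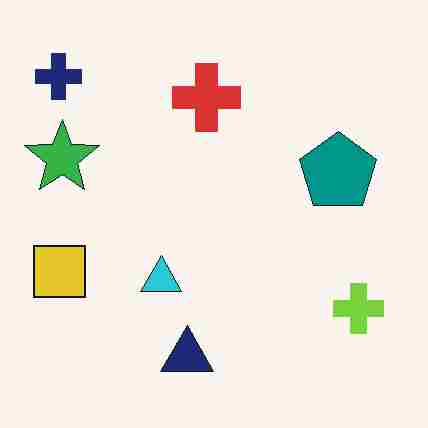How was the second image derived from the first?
It was heavily JPEG-compressed with obvious blocking artifacts.

Blocky 8×8 compression artifacts appear around shape edges and the flat background shows ringing — characteristic JPEG degradation.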